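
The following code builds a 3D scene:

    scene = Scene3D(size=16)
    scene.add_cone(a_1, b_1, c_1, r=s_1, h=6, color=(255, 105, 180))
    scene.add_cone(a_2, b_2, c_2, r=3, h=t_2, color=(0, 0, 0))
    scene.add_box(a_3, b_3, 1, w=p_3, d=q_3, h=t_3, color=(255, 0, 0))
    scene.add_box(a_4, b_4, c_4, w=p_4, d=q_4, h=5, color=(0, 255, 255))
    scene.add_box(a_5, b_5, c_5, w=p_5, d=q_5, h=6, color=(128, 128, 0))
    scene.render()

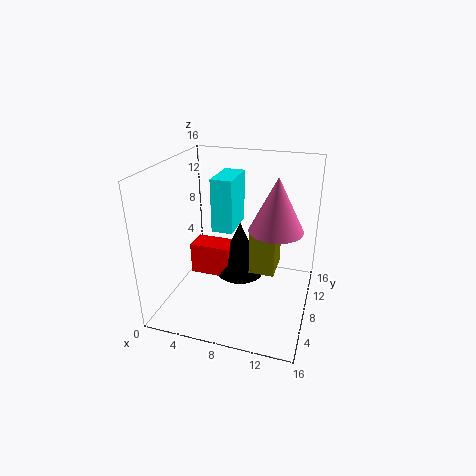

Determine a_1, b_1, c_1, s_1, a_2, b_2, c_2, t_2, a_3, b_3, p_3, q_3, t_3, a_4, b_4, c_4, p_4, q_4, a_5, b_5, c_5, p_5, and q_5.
a_1 = 12; b_1 = 9; c_1 = 9; s_1 = 3; a_2 = 7; b_2 = 12; c_2 = 1; t_2 = 7; a_3 = 1; b_3 = 10; p_3 = 5; q_3 = 3; t_3 = 4; a_4 = 7; b_4 = 3; c_4 = 11; p_4 = 2; q_4 = 4; a_5 = 9; b_5 = 9; c_5 = 3; p_5 = 3; q_5 = 4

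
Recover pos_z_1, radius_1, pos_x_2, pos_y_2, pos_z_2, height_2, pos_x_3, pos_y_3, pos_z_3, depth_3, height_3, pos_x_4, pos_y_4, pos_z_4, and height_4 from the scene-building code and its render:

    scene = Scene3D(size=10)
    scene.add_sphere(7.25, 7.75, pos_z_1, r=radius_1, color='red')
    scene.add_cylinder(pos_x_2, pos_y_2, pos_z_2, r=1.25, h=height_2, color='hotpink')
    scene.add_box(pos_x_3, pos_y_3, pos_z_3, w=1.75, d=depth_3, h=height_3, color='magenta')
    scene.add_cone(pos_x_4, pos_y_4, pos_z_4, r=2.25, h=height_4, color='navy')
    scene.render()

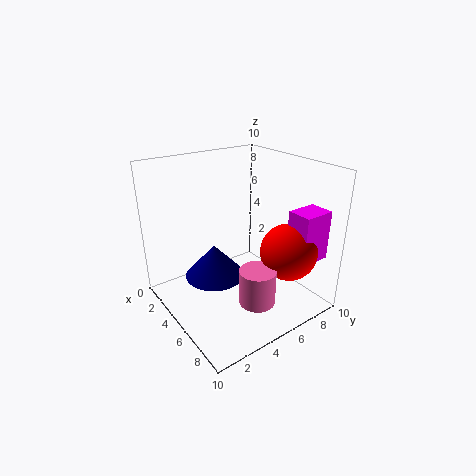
pos_z_1 = 4
radius_1 = 2
pos_x_2 = 7.25
pos_y_2 = 5
pos_z_2 = 1
height_2 = 2.5
pos_x_3 = 7
pos_y_3 = 7.75
pos_z_3 = 3.5
depth_3 = 2.25
height_3 = 3.5
pos_x_4 = 3
pos_y_4 = 4.25
pos_z_4 = 1.25
height_4 = 2.5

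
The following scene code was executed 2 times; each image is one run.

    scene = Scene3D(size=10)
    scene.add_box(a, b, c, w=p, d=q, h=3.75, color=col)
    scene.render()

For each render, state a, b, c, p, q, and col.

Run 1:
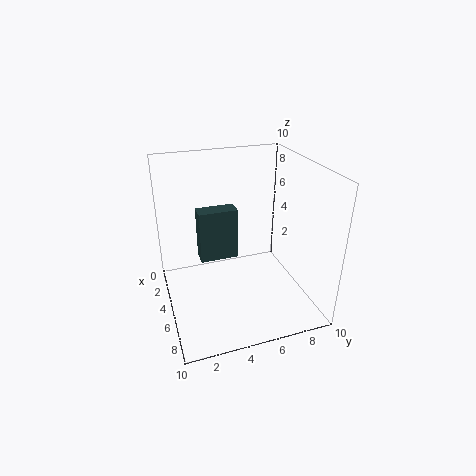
a = 3; b = 2.5; c = 3; p = 1.25; q = 2.75; col = 'darkslategray'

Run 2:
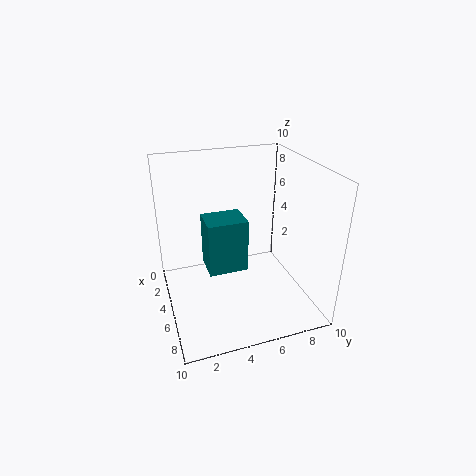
a = 3.5; b = 2.75; c = 2.75; p = 2.25; q = 2.75; col = 'teal'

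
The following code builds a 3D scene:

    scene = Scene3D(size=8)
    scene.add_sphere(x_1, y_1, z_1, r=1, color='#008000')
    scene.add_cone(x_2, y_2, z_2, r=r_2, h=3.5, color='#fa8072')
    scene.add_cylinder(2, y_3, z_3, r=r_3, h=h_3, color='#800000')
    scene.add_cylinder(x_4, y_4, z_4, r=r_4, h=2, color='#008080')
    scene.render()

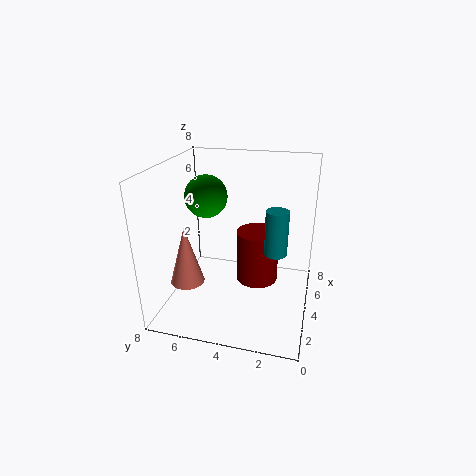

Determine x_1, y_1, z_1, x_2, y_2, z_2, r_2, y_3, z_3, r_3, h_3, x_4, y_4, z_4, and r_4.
x_1 = 2
y_1 = 5
z_1 = 7
x_2 = 3.5
y_2 = 7
z_2 = 1
r_2 = 1
y_3 = 2.5
z_3 = 3
r_3 = 1
h_3 = 2.5
x_4 = 1
y_4 = 1.5
z_4 = 5
r_4 = 0.5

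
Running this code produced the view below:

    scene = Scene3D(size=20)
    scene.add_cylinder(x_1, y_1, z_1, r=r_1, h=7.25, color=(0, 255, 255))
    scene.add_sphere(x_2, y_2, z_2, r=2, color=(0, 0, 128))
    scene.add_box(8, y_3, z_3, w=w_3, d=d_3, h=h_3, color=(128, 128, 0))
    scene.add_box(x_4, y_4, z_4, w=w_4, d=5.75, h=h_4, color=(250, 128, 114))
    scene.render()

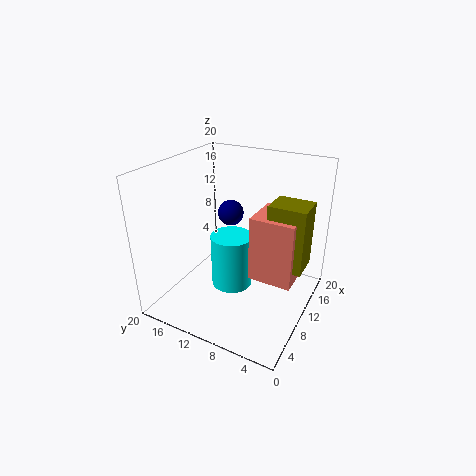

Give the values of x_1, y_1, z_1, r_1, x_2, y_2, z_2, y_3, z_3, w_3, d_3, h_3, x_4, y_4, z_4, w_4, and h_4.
x_1 = 7.75; y_1 = 9.75; z_1 = 4.25; r_1 = 2.75; x_2 = 15.5; y_2 = 14.25; z_2 = 10.75; y_3 = 0.25; z_3 = 8; w_3 = 4; d_3 = 4.75; h_3 = 8.5; x_4 = 7.25; y_4 = 1.25; z_4 = 6; w_4 = 5.75; h_4 = 8.75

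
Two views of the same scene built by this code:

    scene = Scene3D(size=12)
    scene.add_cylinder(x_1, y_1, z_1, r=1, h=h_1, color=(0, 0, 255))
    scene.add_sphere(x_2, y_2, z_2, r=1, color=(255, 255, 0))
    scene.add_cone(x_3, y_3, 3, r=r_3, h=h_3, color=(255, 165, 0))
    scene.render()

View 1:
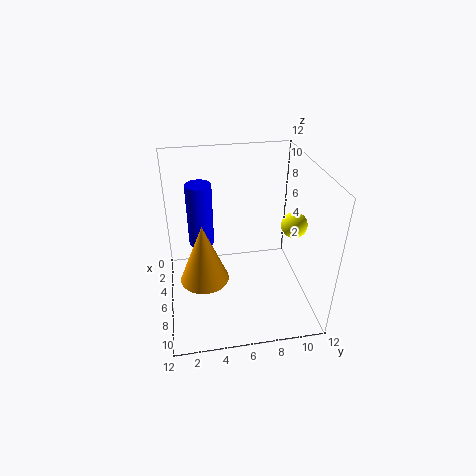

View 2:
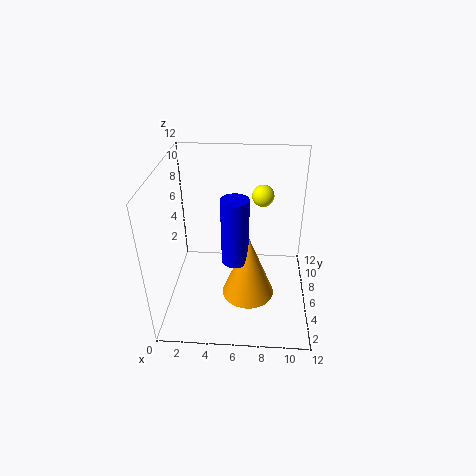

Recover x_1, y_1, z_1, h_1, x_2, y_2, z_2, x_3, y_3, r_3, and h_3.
x_1 = 6; y_1 = 3; z_1 = 6; h_1 = 5; x_2 = 8; y_2 = 10; z_2 = 8; x_3 = 7; y_3 = 3; r_3 = 2; h_3 = 5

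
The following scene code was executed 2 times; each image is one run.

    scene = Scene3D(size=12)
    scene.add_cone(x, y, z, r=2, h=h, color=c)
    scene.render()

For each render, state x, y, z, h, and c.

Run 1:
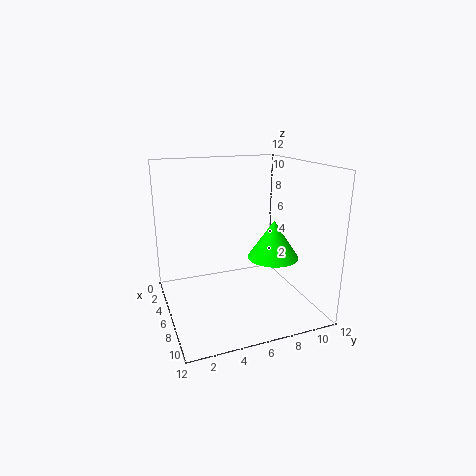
x = 8.5
y = 8
z = 5
h = 3
c = 'lime'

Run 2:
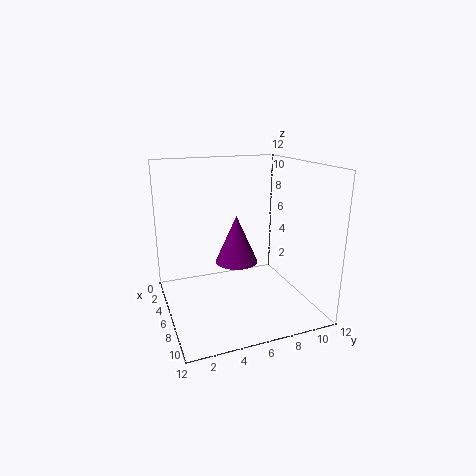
x = 3
y = 7
z = 2.5
h = 4.5
c = 'purple'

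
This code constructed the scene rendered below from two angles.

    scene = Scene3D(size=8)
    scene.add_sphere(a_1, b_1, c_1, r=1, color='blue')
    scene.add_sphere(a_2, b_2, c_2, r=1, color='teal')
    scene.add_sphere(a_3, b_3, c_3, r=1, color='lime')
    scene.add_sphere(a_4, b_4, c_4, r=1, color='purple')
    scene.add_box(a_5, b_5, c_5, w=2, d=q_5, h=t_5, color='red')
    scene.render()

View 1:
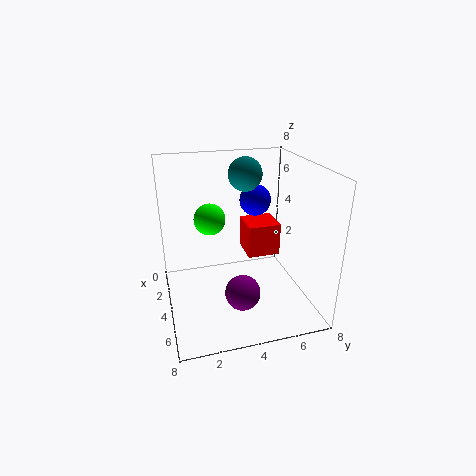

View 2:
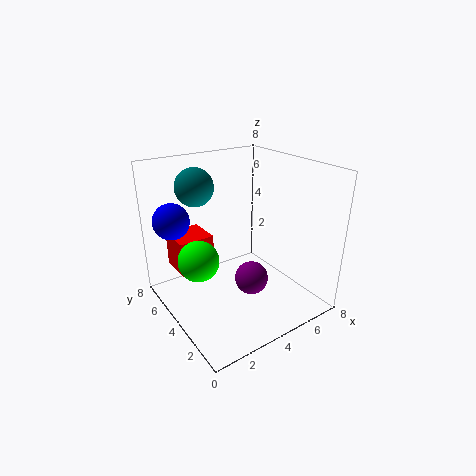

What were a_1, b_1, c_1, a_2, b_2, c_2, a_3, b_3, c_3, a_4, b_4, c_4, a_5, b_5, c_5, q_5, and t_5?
a_1 = 1; b_1 = 6; c_1 = 5; a_2 = 2; b_2 = 5; c_2 = 7; a_3 = 1; b_3 = 3; c_3 = 4; a_4 = 5; b_4 = 4; c_4 = 1; a_5 = 1; b_5 = 5; c_5 = 2; q_5 = 2; t_5 = 2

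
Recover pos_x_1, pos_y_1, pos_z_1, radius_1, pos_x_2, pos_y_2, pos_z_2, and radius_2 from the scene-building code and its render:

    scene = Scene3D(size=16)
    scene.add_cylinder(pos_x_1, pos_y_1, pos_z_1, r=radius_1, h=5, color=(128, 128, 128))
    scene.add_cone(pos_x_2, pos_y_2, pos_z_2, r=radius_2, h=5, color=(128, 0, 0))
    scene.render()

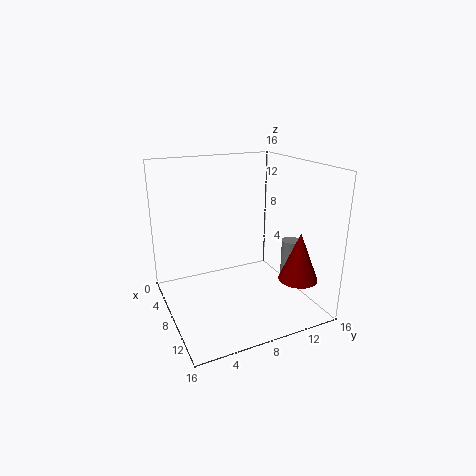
pos_x_1 = 11, pos_y_1 = 13, pos_z_1 = 3, radius_1 = 1, pos_x_2 = 14, pos_y_2 = 12, pos_z_2 = 5, radius_2 = 2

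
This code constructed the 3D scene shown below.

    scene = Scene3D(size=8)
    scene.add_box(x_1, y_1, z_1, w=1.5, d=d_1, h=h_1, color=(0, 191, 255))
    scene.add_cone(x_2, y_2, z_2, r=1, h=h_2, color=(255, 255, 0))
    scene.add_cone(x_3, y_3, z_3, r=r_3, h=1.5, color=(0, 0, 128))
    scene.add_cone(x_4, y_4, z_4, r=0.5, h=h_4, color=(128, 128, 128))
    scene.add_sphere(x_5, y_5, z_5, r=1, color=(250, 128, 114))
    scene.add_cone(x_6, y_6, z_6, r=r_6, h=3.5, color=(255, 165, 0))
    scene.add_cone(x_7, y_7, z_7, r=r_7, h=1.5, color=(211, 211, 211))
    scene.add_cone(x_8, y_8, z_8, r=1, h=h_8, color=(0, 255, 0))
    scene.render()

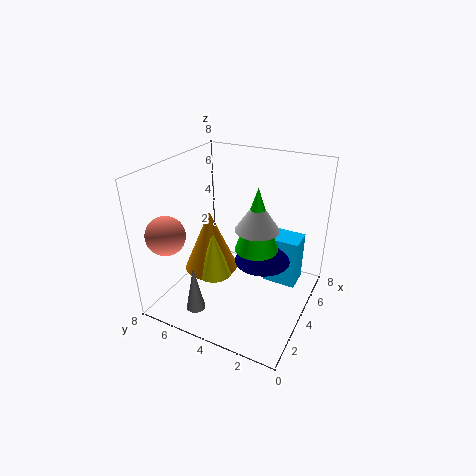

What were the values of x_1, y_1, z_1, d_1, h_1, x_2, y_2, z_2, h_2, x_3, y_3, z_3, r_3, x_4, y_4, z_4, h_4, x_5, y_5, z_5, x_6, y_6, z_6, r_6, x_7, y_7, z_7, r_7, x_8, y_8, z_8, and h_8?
x_1 = 5.5; y_1 = 1; z_1 = 0.5; d_1 = 2; h_1 = 3; x_2 = 3; y_2 = 5; z_2 = 2; h_2 = 2.5; x_3 = 4; y_3 = 2.5; z_3 = 3; r_3 = 1.5; x_4 = 1; y_4 = 5; z_4 = 1; h_4 = 2.5; x_5 = 1; y_5 = 6.5; z_5 = 5; x_6 = 3.5; y_6 = 5.5; z_6 = 2; r_6 = 1.5; x_7 = 2; y_7 = 2; z_7 = 6; r_7 = 1; x_8 = 2; y_8 = 2; z_8 = 5; h_8 = 3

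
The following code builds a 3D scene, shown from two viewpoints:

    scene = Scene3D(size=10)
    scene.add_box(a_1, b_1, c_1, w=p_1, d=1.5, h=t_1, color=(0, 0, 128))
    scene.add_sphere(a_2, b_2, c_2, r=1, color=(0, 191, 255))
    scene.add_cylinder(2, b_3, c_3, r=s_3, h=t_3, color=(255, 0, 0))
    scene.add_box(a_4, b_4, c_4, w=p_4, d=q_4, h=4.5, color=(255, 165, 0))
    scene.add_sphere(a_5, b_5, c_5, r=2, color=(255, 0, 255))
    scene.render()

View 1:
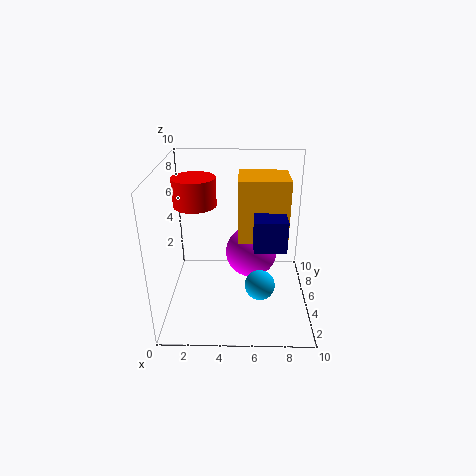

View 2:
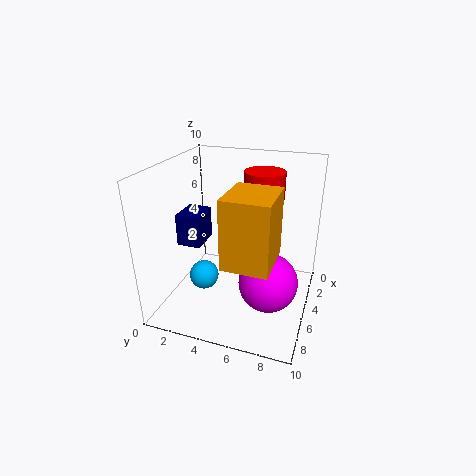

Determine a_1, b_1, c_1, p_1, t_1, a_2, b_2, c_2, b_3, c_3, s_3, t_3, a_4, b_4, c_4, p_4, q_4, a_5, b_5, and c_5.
a_1 = 6, b_1 = 2, c_1 = 5.5, p_1 = 2, t_1 = 2, a_2 = 6.5, b_2 = 3, c_2 = 2.5, b_3 = 6, c_3 = 7, s_3 = 1.5, t_3 = 2, a_4 = 5, b_4 = 5, c_4 = 4.5, p_4 = 3.5, q_4 = 3, a_5 = 6, b_5 = 7.5, c_5 = 2.5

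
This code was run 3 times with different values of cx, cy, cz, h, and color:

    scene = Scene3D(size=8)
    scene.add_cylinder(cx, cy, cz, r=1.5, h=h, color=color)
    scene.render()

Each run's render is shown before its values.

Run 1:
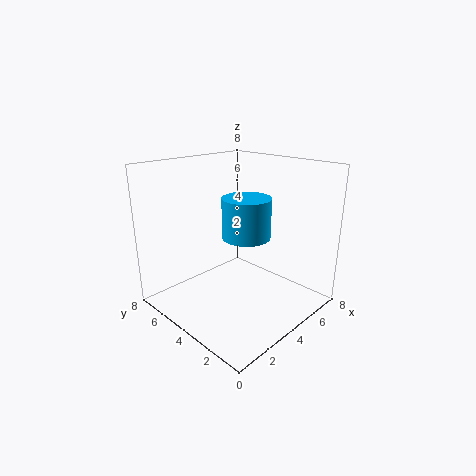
cx = 5.75
cy = 5
cz = 3.25
h = 2.5
color = 'deepskyblue'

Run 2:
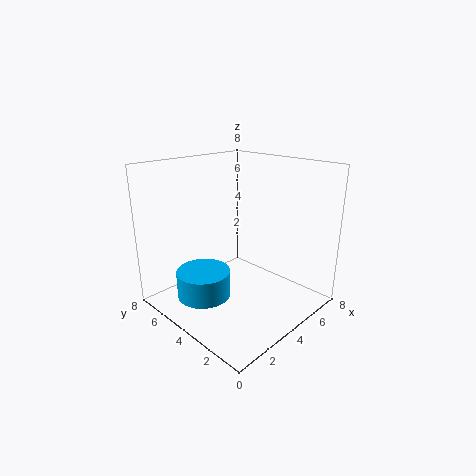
cx = 2.25
cy = 5
cz = 0.75
h = 1.5
color = 'deepskyblue'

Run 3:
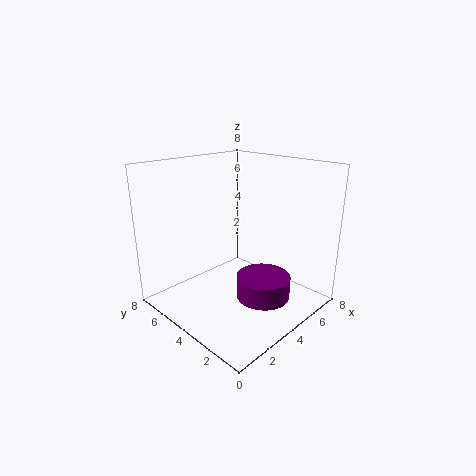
cx = 4.5
cy = 2.5
cz = 0.75
h = 1.25
color = 'purple'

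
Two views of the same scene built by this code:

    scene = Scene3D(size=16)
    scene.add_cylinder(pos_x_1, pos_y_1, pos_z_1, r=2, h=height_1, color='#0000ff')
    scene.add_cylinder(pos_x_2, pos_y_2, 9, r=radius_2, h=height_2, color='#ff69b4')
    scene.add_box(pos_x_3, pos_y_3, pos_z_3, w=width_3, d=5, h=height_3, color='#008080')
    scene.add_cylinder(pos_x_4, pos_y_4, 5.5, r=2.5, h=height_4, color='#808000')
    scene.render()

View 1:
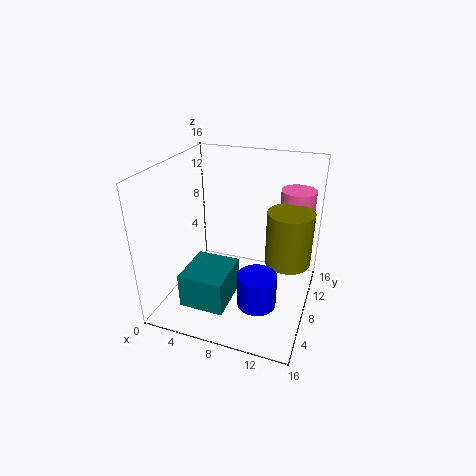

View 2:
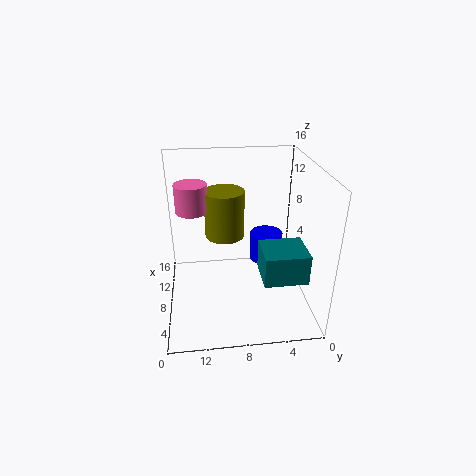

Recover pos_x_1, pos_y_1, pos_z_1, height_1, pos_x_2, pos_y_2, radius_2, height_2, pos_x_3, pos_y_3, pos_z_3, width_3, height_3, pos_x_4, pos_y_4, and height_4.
pos_x_1 = 11.5
pos_y_1 = 4
pos_z_1 = 3
height_1 = 3.5
pos_x_2 = 13.5
pos_y_2 = 13
radius_2 = 2
height_2 = 3.5
pos_x_3 = 4.5
pos_y_3 = 0.5
pos_z_3 = 3.5
width_3 = 4.5
height_3 = 3.5
pos_x_4 = 13.5
pos_y_4 = 9
height_4 = 6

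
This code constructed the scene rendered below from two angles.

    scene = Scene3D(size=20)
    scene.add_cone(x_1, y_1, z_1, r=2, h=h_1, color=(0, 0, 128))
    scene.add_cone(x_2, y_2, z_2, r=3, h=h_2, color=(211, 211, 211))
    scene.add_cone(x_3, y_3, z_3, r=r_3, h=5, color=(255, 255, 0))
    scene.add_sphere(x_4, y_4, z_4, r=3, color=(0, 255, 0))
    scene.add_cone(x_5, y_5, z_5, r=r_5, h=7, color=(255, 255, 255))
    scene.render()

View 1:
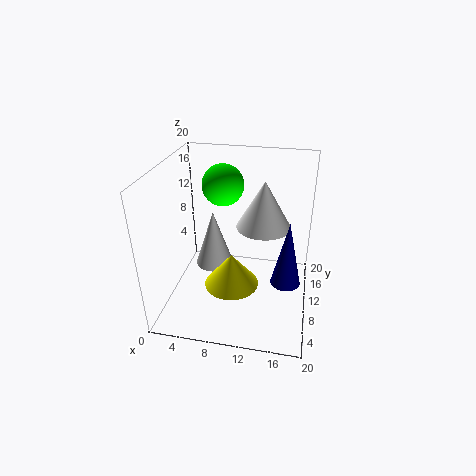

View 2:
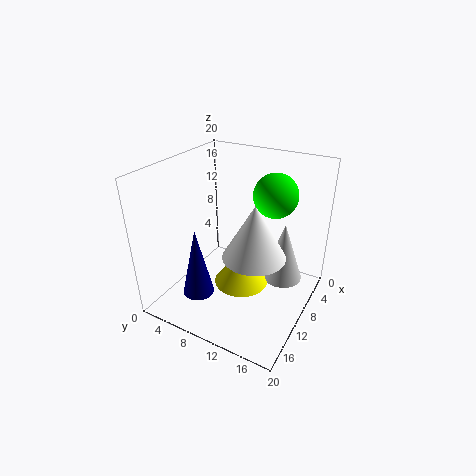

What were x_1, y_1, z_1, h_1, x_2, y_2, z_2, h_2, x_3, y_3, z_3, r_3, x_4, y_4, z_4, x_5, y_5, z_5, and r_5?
x_1 = 17
y_1 = 8
z_1 = 5
h_1 = 9
x_2 = 5
y_2 = 15
z_2 = 2
h_2 = 9
x_3 = 9
y_3 = 10
z_3 = 2
r_3 = 4
x_4 = 7
y_4 = 14
z_4 = 16
x_5 = 13
y_5 = 14
z_5 = 10
r_5 = 4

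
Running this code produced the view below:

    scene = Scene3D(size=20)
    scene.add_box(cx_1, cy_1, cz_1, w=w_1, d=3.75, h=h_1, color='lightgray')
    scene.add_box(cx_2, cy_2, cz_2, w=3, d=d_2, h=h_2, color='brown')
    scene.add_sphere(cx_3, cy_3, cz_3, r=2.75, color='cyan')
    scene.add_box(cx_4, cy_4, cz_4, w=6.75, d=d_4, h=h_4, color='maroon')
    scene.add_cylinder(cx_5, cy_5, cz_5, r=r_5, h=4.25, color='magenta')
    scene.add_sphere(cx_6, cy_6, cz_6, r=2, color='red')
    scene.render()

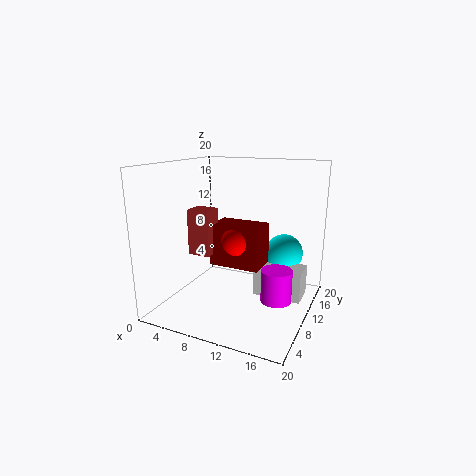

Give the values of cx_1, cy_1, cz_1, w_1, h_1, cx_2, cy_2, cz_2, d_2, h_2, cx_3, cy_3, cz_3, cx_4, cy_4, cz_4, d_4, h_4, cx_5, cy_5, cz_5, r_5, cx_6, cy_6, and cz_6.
cx_1 = 12.25; cy_1 = 10.25; cz_1 = 1.75; w_1 = 6.75; h_1 = 4.25; cx_2 = 5; cy_2 = 5.25; cz_2 = 8.5; d_2 = 2.75; h_2 = 6; cx_3 = 15.25; cy_3 = 14.75; cz_3 = 7; cx_4 = 7.5; cy_4 = 6.5; cz_4 = 7; d_4 = 4.25; h_4 = 5.5; cx_5 = 16.5; cy_5 = 7.75; cz_5 = 3; r_5 = 2; cx_6 = 11; cy_6 = 7.5; cz_6 = 10.5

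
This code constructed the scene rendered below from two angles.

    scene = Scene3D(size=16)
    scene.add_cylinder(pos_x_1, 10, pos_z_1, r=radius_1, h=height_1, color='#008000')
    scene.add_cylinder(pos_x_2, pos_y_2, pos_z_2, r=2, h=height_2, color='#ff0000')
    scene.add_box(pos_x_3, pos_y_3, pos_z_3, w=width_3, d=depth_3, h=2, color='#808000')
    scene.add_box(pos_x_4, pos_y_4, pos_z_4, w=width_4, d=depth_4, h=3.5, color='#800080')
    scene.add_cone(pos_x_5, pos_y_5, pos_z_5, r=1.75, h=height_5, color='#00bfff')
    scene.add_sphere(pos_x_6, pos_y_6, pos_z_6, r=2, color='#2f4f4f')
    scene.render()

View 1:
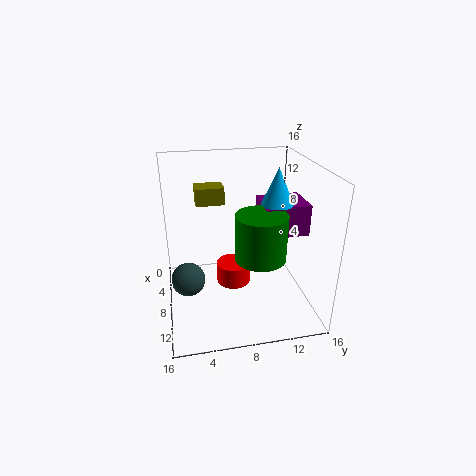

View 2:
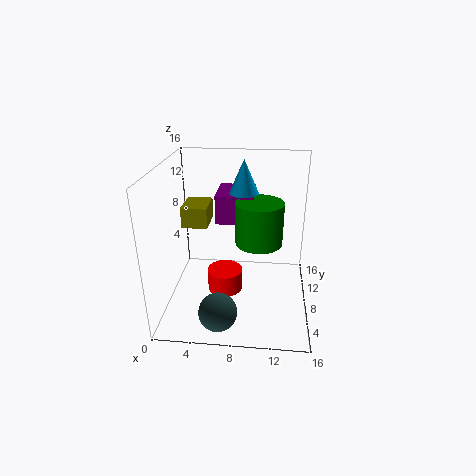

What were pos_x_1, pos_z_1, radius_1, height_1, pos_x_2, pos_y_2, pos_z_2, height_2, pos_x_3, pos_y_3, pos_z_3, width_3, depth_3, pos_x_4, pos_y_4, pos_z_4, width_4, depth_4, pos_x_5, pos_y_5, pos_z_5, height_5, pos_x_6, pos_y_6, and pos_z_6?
pos_x_1 = 10.25
pos_z_1 = 6.5
radius_1 = 2.75
height_1 = 5
pos_x_2 = 6.5
pos_y_2 = 7.75
pos_z_2 = 1.5
height_2 = 2.5
pos_x_3 = 3
pos_y_3 = 3.75
pos_z_3 = 11
width_3 = 2.5
depth_3 = 3.25
pos_x_4 = 5
pos_y_4 = 10.75
pos_z_4 = 8.25
width_4 = 4.5
depth_4 = 5
pos_x_5 = 8.25
pos_y_5 = 12.25
pos_z_5 = 11.75
height_5 = 4
pos_x_6 = 6.5
pos_y_6 = 2.25
pos_z_6 = 2.25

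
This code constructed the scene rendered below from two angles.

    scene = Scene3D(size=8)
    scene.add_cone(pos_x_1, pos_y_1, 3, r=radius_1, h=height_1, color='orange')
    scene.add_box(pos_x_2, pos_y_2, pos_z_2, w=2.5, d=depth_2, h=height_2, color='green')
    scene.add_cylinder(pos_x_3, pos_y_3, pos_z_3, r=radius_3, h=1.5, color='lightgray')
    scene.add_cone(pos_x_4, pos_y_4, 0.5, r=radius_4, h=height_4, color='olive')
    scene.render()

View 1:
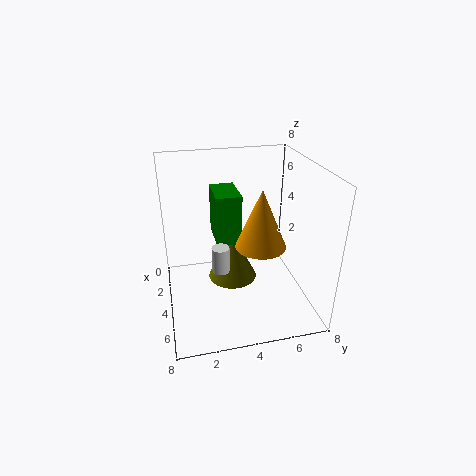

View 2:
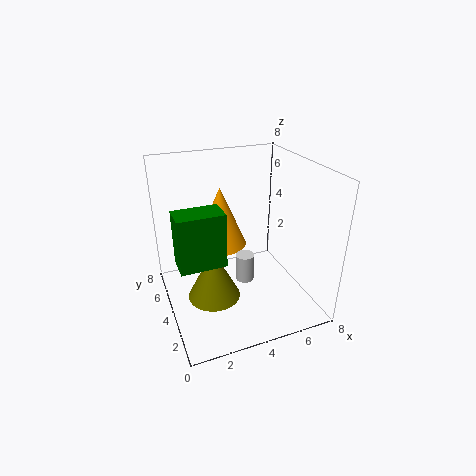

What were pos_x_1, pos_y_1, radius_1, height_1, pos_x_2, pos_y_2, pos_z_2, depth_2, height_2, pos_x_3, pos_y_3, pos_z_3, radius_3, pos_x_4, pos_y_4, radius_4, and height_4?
pos_x_1 = 3.5
pos_y_1 = 5.5
radius_1 = 1.5
height_1 = 3.5
pos_x_2 = 0.5
pos_y_2 = 3
pos_z_2 = 3
depth_2 = 1.5
height_2 = 3
pos_x_3 = 4
pos_y_3 = 3
pos_z_3 = 2
radius_3 = 0.5
pos_x_4 = 2.5
pos_y_4 = 4
radius_4 = 1.5
height_4 = 3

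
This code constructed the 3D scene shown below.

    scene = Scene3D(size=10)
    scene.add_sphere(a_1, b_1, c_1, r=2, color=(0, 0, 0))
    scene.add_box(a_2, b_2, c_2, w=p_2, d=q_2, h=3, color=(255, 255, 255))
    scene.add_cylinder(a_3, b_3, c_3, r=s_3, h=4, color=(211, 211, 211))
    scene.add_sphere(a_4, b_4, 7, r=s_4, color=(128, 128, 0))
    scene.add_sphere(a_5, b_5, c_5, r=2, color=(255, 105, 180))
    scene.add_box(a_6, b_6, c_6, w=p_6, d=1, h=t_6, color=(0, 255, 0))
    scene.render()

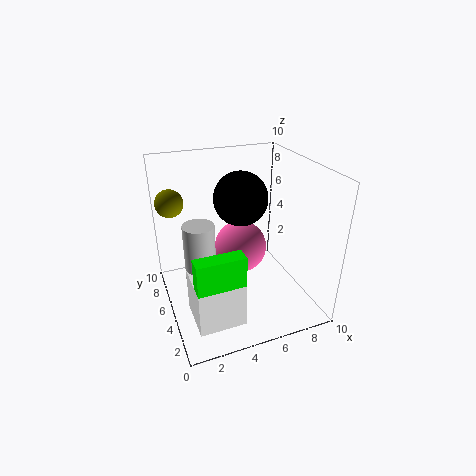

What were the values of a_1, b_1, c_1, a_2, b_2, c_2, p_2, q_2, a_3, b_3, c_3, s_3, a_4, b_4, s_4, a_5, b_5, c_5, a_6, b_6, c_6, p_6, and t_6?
a_1 = 6, b_1 = 7, c_1 = 7, a_2 = 1, b_2 = 1, c_2 = 1, p_2 = 3, q_2 = 3, a_3 = 2, b_3 = 4, c_3 = 3, s_3 = 1, a_4 = 1, b_4 = 8, s_4 = 1, a_5 = 6, b_5 = 7, c_5 = 3, a_6 = 1, b_6 = 1, c_6 = 2, p_6 = 3, t_6 = 4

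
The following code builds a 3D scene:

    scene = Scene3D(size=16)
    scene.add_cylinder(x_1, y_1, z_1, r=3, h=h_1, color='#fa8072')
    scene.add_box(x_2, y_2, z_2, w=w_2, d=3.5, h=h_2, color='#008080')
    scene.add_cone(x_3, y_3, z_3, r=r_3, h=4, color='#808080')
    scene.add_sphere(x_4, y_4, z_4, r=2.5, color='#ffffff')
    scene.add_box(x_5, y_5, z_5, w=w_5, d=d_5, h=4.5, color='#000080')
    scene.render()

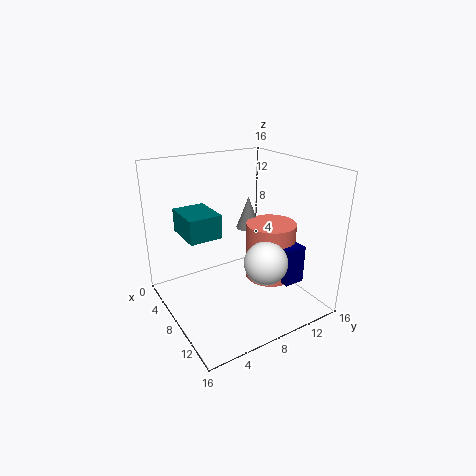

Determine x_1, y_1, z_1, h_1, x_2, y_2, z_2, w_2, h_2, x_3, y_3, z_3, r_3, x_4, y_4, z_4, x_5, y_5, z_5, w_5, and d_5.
x_1 = 7.5; y_1 = 13; z_1 = 1.5; h_1 = 7; x_2 = 4.5; y_2 = 2; z_2 = 9; w_2 = 4.5; h_2 = 2.5; x_3 = 4; y_3 = 12; z_3 = 7; r_3 = 1.5; x_4 = 10; y_4 = 10.5; z_4 = 5; x_5 = 8; y_5 = 12.5; z_5 = 2; w_5 = 3.5; d_5 = 2.5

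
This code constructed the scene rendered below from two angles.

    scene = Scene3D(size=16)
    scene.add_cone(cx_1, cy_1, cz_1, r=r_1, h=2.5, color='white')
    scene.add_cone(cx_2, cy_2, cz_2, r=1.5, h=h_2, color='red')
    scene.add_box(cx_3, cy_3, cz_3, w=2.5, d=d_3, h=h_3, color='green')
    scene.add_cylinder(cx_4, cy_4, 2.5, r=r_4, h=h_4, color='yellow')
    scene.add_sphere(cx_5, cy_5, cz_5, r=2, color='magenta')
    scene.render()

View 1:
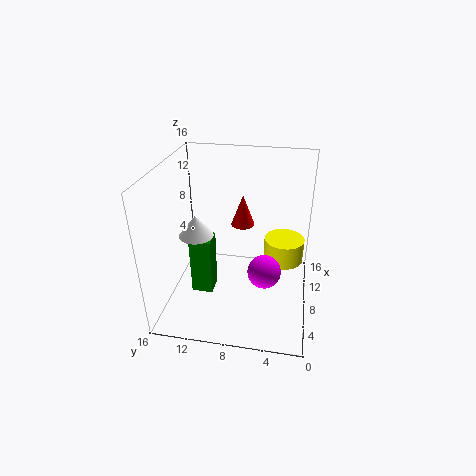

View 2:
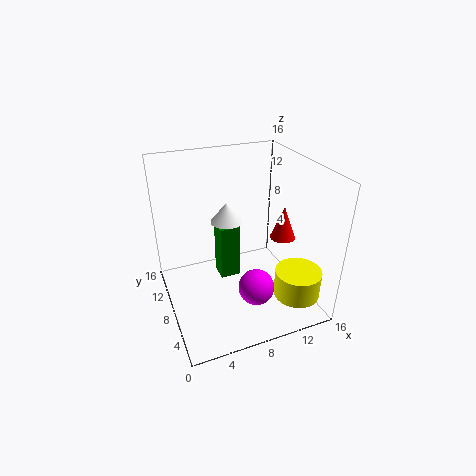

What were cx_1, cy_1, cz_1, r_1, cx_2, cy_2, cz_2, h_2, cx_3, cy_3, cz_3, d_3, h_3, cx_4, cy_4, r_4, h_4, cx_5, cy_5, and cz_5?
cx_1 = 8.5, cy_1 = 13, cz_1 = 7.5, r_1 = 2, cx_2 = 14, cy_2 = 8.5, cz_2 = 6.5, h_2 = 4, cx_3 = 7, cy_3 = 11, cz_3 = 0.5, d_3 = 2.5, h_3 = 7, cx_4 = 13, cy_4 = 3, r_4 = 2.5, h_4 = 3, cx_5 = 9, cy_5 = 5, cz_5 = 3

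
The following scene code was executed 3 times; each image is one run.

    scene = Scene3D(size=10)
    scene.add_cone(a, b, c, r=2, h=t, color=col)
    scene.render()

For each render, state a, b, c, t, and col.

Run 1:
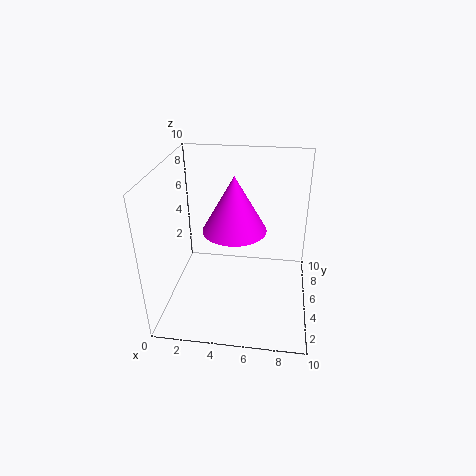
a = 5
b = 3.5
c = 6.5
t = 3.5
col = 'magenta'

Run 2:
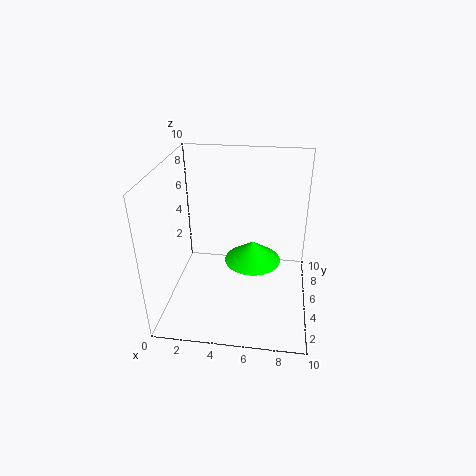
a = 6
b = 5.5
c = 3
t = 1.5
col = 'lime'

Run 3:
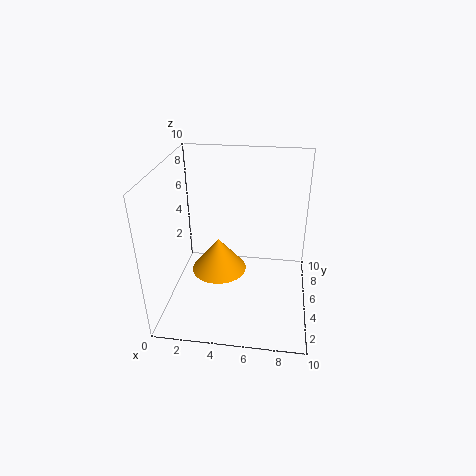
a = 3.5
b = 5.5
c = 2
t = 2.5
col = 'orange'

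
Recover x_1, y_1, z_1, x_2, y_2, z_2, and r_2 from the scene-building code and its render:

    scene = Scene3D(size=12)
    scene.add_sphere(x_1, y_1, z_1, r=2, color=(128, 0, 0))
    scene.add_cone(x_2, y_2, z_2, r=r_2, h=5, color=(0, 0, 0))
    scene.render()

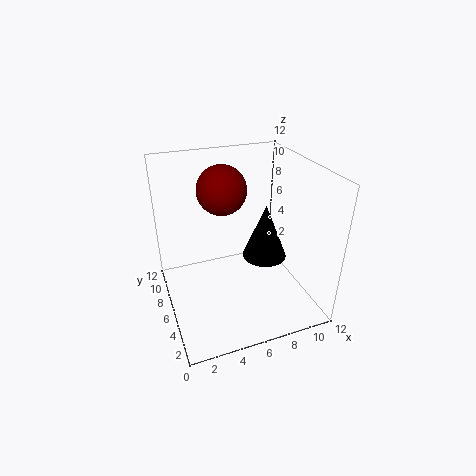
x_1 = 5, y_1 = 7, z_1 = 10, x_2 = 9, y_2 = 7, z_2 = 3, r_2 = 2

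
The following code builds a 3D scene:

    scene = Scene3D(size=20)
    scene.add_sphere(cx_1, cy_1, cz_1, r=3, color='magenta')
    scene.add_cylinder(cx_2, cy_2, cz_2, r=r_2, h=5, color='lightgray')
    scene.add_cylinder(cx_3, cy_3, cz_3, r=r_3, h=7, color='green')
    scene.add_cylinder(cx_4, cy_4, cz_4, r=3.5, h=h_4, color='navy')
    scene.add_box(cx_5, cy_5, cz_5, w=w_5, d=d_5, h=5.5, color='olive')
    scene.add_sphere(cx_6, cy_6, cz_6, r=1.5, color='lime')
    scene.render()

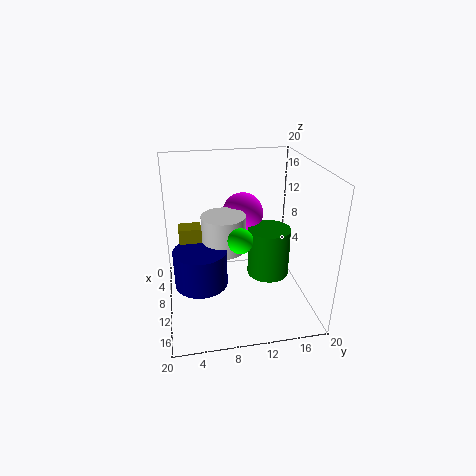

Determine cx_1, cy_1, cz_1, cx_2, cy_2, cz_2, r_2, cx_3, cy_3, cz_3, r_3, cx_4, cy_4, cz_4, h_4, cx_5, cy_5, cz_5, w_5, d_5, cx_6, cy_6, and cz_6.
cx_1 = 6
cy_1 = 11.5
cz_1 = 12
cx_2 = 10
cy_2 = 8
cz_2 = 8.5
r_2 = 3
cx_3 = 10
cy_3 = 14.5
cz_3 = 4
r_3 = 3
cx_4 = 12.5
cy_4 = 4.5
cz_4 = 5
h_4 = 5
cx_5 = 8
cy_5 = 2
cz_5 = 6.5
w_5 = 2.5
d_5 = 3
cx_6 = 16.5
cy_6 = 9
cz_6 = 13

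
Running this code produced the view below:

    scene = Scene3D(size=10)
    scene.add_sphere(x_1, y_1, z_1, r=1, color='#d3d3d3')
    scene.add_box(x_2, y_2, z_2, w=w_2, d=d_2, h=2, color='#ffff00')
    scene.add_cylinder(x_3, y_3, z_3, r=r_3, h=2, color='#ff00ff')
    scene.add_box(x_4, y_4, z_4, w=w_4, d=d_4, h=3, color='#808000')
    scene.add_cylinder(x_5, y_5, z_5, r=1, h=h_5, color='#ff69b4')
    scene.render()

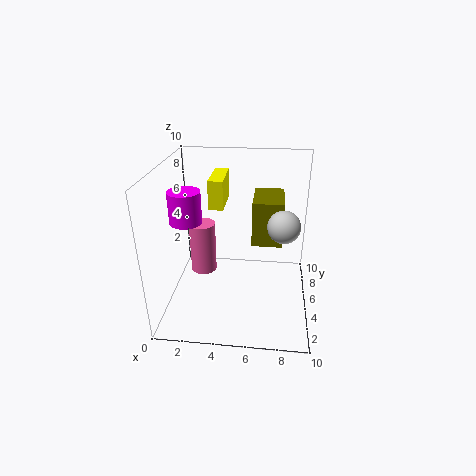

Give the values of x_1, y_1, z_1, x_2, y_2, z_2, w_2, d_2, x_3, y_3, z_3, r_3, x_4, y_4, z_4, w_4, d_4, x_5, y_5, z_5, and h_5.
x_1 = 8; y_1 = 3; z_1 = 7; x_2 = 3; y_2 = 5; z_2 = 7; w_2 = 1; d_2 = 3; x_3 = 2; y_3 = 3; z_3 = 7; r_3 = 1; x_4 = 6; y_4 = 4; z_4 = 5; w_4 = 2; d_4 = 3; x_5 = 2; y_5 = 7; z_5 = 1; h_5 = 4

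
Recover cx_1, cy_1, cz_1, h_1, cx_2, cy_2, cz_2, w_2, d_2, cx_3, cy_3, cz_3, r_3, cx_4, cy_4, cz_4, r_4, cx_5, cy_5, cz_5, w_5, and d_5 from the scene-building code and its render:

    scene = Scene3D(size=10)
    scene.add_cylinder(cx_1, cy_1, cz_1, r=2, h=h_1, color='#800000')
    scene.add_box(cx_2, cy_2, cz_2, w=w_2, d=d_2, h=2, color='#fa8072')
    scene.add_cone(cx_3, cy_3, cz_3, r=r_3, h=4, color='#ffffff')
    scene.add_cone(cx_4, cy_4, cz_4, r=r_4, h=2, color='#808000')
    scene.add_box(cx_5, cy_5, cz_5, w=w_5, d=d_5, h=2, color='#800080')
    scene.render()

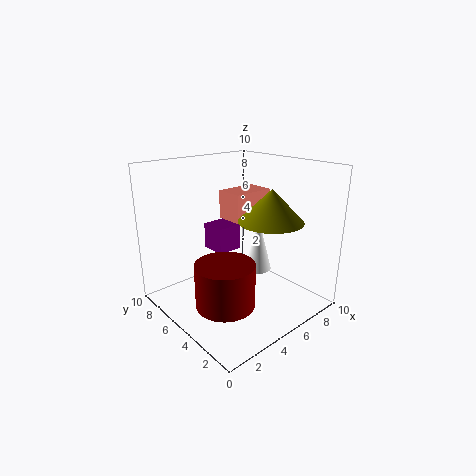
cx_1 = 3; cy_1 = 4; cz_1 = 1; h_1 = 3; cx_2 = 5; cy_2 = 5; cz_2 = 6; w_2 = 3; d_2 = 2; cx_3 = 7; cy_3 = 5; cz_3 = 2; r_3 = 1; cx_4 = 5; cy_4 = 2; cz_4 = 7; r_4 = 2; cx_5 = 5; cy_5 = 7; cz_5 = 3; w_5 = 2; d_5 = 2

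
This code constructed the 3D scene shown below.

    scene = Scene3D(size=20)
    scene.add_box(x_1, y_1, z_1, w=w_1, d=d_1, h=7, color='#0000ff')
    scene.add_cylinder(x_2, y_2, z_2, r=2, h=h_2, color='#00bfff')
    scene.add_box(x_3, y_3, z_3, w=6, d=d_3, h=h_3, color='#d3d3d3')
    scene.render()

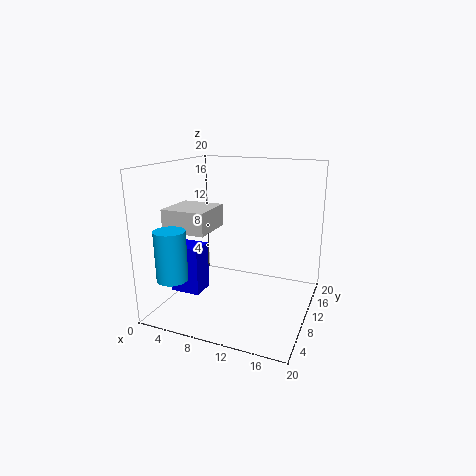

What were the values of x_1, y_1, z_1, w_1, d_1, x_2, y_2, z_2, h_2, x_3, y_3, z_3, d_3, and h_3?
x_1 = 0.5
y_1 = 7
z_1 = 1.5
w_1 = 4.5
d_1 = 3.5
x_2 = 4
y_2 = 2.5
z_2 = 6
h_2 = 6.5
x_3 = 1.5
y_3 = 4.5
z_3 = 11.5
d_3 = 6
h_3 = 3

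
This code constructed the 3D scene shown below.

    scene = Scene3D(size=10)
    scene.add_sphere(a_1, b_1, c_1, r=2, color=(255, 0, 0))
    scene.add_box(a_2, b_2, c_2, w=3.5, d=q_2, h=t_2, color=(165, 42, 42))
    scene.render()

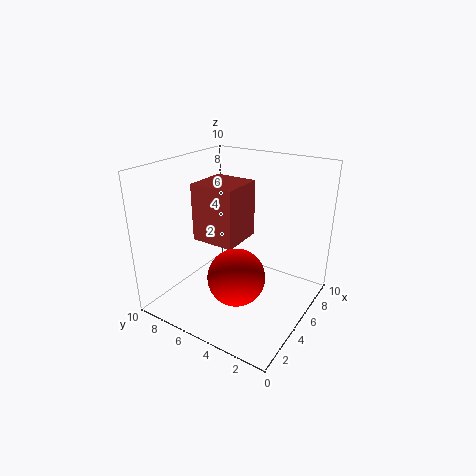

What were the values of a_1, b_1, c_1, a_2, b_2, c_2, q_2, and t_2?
a_1 = 4, b_1 = 4.5, c_1 = 2.5, a_2 = 5.5, b_2 = 6, c_2 = 3.5, q_2 = 3.5, t_2 = 4.5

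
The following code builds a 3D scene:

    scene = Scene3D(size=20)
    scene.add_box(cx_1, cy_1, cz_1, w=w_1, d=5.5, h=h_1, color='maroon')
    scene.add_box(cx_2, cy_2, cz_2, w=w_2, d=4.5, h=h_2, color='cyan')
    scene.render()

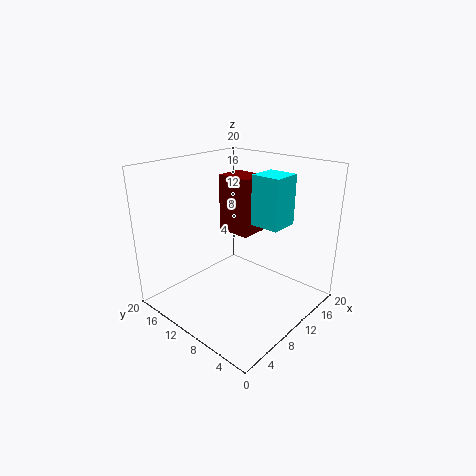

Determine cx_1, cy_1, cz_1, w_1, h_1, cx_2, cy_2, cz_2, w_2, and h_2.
cx_1 = 14
cy_1 = 12
cz_1 = 8
w_1 = 4.5
h_1 = 9
cx_2 = 14
cy_2 = 6.5
cz_2 = 10.5
w_2 = 4.5
h_2 = 7.5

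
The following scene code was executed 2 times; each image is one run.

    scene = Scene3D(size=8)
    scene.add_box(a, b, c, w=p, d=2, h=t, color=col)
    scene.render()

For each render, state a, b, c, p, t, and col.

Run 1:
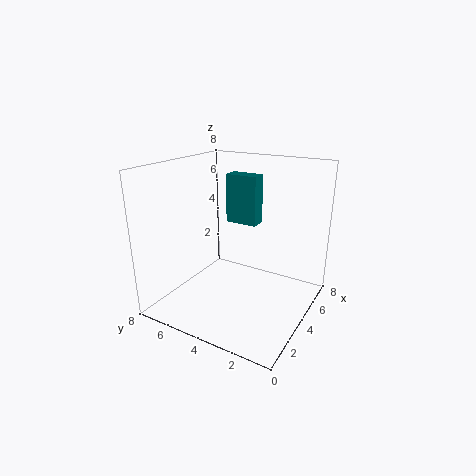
a = 6, b = 4, c = 4, p = 1, t = 3, col = 'teal'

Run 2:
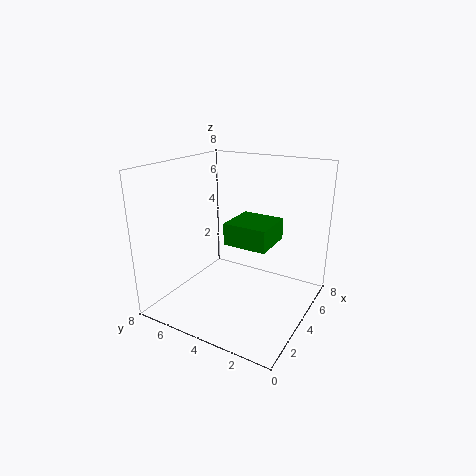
a = 1, b = 1, c = 5, p = 2, t = 1, col = 'green'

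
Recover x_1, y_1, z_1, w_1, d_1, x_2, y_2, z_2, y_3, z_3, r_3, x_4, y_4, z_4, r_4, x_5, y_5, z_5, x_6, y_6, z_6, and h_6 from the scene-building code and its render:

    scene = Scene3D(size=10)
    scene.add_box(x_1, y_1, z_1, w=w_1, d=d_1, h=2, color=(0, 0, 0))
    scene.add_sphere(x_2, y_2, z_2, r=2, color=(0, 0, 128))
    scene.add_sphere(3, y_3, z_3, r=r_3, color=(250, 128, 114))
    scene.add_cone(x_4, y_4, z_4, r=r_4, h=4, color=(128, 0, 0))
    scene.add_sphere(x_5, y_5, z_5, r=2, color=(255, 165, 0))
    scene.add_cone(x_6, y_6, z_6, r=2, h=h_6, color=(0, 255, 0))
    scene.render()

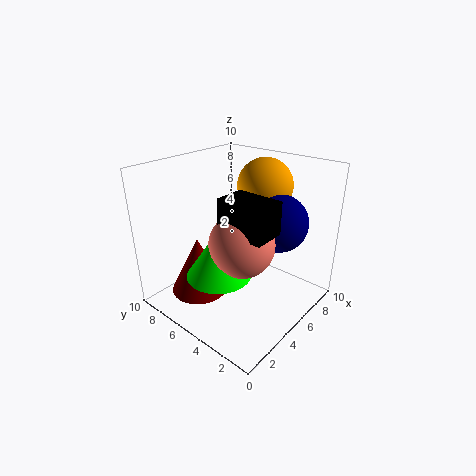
x_1 = 2; y_1 = 1; z_1 = 7; w_1 = 2; d_1 = 3; x_2 = 7; y_2 = 3; z_2 = 6; y_3 = 3; z_3 = 6; r_3 = 2; x_4 = 3; y_4 = 7; z_4 = 1; r_4 = 2; x_5 = 8; y_5 = 5; z_5 = 8; x_6 = 2; y_6 = 4; z_6 = 4; h_6 = 3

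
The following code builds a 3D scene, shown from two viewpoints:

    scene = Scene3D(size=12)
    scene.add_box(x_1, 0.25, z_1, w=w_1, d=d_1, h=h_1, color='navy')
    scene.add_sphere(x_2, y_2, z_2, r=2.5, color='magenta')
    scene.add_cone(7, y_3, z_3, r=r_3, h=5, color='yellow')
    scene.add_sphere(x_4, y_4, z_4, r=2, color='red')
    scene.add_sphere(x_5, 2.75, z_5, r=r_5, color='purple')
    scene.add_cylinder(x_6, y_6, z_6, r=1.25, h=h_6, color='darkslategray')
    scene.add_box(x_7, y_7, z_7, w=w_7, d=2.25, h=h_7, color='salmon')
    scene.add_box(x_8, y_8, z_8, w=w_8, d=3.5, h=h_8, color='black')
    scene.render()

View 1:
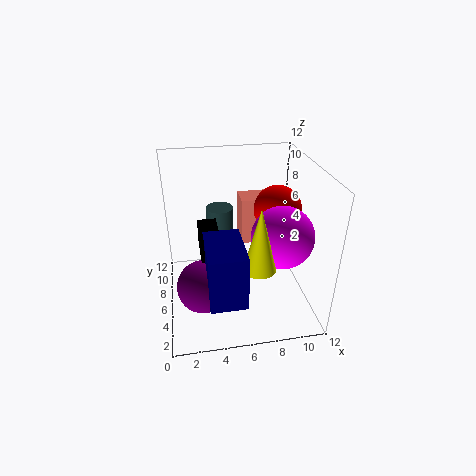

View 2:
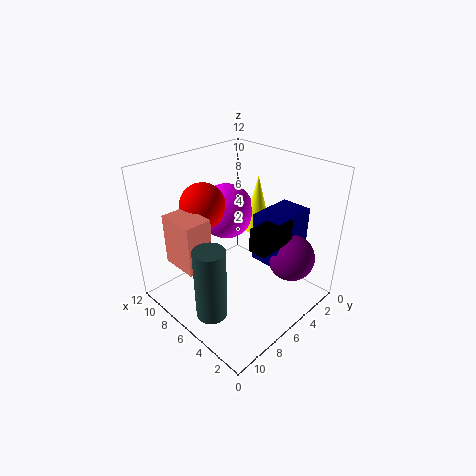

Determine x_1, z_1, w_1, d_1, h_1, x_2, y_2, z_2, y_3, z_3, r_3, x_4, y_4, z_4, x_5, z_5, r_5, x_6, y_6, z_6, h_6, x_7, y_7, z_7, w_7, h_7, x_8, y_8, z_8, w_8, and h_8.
x_1 = 3; z_1 = 3.5; w_1 = 2.75; d_1 = 4.25; h_1 = 4.25; x_2 = 9.25; y_2 = 4.25; z_2 = 6.75; y_3 = 2.5; z_3 = 5.25; r_3 = 1.25; x_4 = 9.5; y_4 = 6.75; z_4 = 8; x_5 = 2.75; z_5 = 4; r_5 = 2; x_6 = 5; y_6 = 10; z_6 = 1; h_6 = 6; x_7 = 6.75; y_7 = 8.25; z_7 = 4; w_7 = 3.25; h_7 = 4.25; x_8 = 2.75; y_8 = 3; z_8 = 5.75; w_8 = 1.5; h_8 = 2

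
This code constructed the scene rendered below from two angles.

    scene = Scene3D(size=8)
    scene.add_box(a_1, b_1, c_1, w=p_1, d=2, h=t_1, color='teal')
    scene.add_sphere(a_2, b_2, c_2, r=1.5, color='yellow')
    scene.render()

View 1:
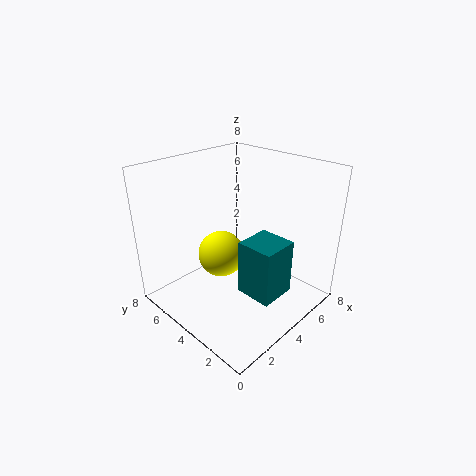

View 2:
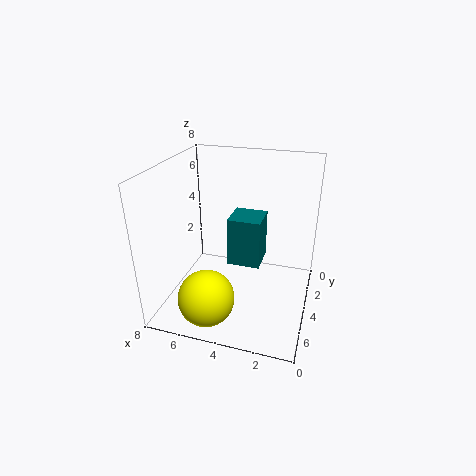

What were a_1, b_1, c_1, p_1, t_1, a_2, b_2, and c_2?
a_1 = 3; b_1 = 1; c_1 = 1.5; p_1 = 2; t_1 = 3; a_2 = 5; b_2 = 6.5; c_2 = 1.5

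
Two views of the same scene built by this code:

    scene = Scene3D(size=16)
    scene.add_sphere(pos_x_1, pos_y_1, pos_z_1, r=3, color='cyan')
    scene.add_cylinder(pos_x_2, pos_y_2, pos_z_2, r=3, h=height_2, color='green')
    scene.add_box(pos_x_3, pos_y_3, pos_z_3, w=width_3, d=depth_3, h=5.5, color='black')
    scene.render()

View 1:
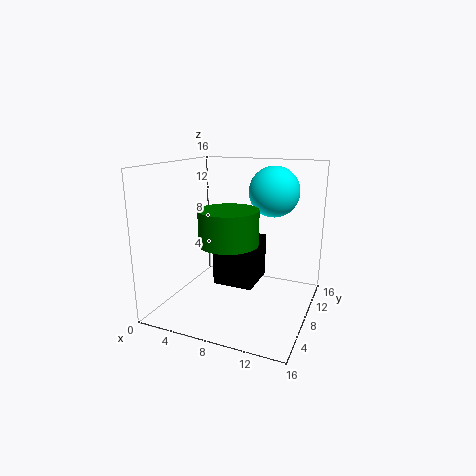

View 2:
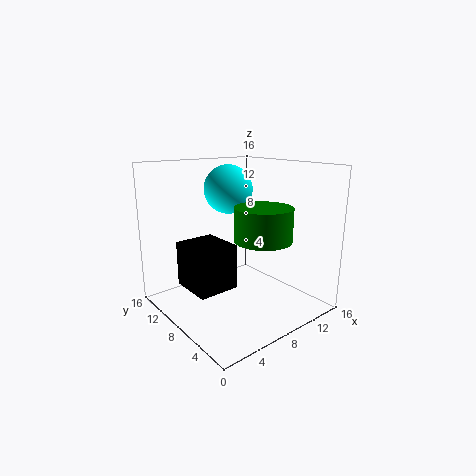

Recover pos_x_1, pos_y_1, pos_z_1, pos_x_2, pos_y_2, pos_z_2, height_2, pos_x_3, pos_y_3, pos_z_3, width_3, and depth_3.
pos_x_1 = 10.5
pos_y_1 = 13
pos_z_1 = 12.5
pos_x_2 = 8.5
pos_y_2 = 4.5
pos_z_2 = 8.5
height_2 = 3.5
pos_x_3 = 4
pos_y_3 = 9.5
pos_z_3 = 1
width_3 = 5
depth_3 = 5.5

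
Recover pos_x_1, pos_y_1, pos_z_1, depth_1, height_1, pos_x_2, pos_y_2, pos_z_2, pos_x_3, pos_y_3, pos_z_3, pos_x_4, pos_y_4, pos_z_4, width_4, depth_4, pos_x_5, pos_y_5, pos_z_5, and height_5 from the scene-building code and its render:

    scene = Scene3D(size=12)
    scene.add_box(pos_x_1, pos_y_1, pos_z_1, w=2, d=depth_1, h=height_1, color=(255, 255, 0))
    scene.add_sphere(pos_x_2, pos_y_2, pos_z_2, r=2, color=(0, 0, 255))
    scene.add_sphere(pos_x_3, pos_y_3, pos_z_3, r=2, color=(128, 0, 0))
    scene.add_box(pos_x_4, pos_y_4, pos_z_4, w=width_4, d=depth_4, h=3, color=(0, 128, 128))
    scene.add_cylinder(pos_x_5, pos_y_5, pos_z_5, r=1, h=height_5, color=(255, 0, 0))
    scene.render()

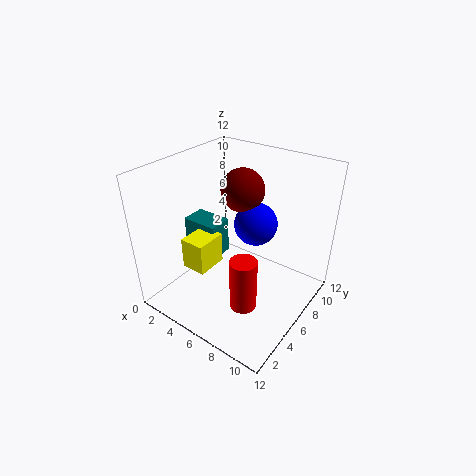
pos_x_1 = 3.5, pos_y_1 = 2, pos_z_1 = 4.5, depth_1 = 2.5, height_1 = 2.5, pos_x_2 = 5.5, pos_y_2 = 9.5, pos_z_2 = 5.5, pos_x_3 = 4, pos_y_3 = 9.5, pos_z_3 = 8.5, pos_x_4 = 2, pos_y_4 = 4, pos_z_4 = 4.5, width_4 = 3, depth_4 = 2, pos_x_5 = 9, pos_y_5 = 2.5, pos_z_5 = 3, height_5 = 4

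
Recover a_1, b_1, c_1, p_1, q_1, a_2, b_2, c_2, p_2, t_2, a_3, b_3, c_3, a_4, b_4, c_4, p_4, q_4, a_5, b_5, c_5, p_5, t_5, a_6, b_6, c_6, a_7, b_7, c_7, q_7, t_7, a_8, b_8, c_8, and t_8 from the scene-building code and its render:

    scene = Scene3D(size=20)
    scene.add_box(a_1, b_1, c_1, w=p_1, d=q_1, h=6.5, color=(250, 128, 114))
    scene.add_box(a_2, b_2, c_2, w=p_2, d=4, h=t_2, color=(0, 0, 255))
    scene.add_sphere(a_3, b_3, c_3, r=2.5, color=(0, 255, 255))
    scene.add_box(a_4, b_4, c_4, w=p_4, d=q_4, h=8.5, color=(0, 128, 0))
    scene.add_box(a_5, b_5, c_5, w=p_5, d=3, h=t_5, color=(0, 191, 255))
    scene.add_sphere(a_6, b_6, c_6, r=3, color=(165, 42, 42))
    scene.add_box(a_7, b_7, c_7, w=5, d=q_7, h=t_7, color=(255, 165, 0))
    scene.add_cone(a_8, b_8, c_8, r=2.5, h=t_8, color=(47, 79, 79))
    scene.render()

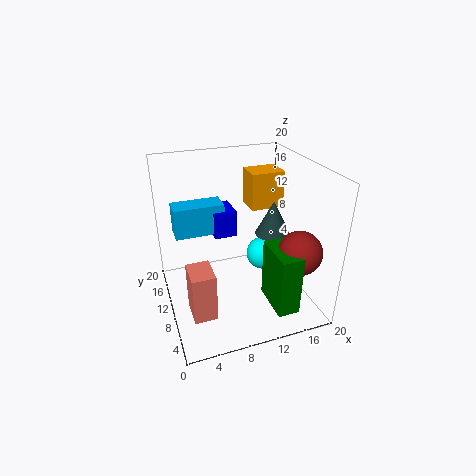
a_1 = 2, b_1 = 3.5, c_1 = 2.5, p_1 = 3, q_1 = 4, a_2 = 6.5, b_2 = 9, c_2 = 11, p_2 = 3, t_2 = 3.5, a_3 = 15, b_3 = 12.5, c_3 = 5, a_4 = 13, b_4 = 2, c_4 = 1.5, p_4 = 3, q_4 = 6, a_5 = 1.5, b_5 = 9.5, c_5 = 11.5, p_5 = 6.5, t_5 = 4, a_6 = 17, b_6 = 5, c_6 = 9, a_7 = 13.5, b_7 = 13.5, c_7 = 12, q_7 = 4, t_7 = 5.5, a_8 = 15.5, b_8 = 10.5, c_8 = 9.5, t_8 = 5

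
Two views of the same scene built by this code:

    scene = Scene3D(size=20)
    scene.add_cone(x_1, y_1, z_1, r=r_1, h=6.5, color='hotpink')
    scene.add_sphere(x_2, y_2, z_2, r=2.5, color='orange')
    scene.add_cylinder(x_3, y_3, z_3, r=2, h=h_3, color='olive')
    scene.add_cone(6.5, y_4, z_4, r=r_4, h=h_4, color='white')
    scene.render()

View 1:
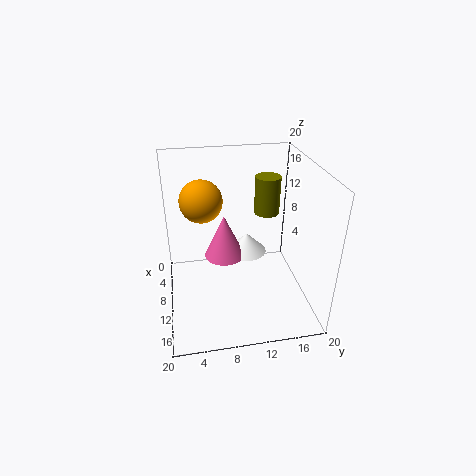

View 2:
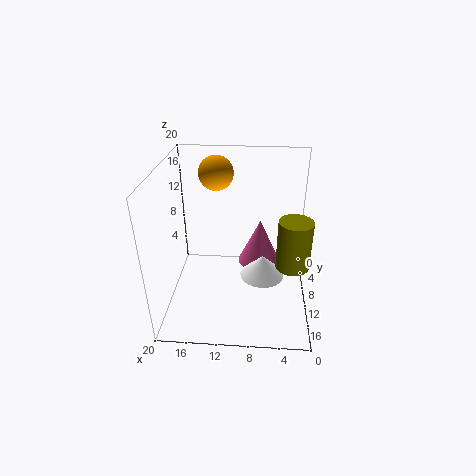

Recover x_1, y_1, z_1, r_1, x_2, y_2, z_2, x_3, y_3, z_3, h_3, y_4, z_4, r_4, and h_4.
x_1 = 7; y_1 = 8.5; z_1 = 5.5; r_1 = 3; x_2 = 13.5; y_2 = 5; z_2 = 17.5; x_3 = 3; y_3 = 16; z_3 = 10; h_3 = 6; y_4 = 12; z_4 = 5.5; r_4 = 3; h_4 = 3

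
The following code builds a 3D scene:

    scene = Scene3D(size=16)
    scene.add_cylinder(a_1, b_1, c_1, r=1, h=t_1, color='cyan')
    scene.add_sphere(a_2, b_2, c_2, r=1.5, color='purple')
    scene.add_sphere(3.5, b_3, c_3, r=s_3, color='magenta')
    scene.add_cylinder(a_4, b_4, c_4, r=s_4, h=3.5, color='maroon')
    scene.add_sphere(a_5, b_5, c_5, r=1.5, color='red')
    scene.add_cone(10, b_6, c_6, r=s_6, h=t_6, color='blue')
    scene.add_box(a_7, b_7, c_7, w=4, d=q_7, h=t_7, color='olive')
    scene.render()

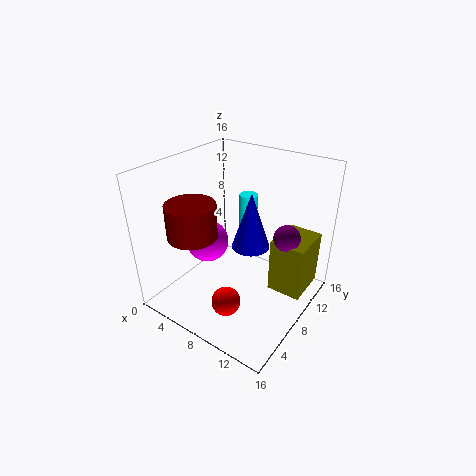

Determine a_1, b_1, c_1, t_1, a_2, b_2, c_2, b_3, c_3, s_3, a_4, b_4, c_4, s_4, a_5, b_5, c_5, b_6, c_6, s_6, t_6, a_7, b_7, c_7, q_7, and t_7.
a_1 = 8; b_1 = 10; c_1 = 7.5; t_1 = 5; a_2 = 12.5; b_2 = 11; c_2 = 8; b_3 = 8; c_3 = 6; s_3 = 2.5; a_4 = 6; b_4 = 3; c_4 = 10; s_4 = 2.5; a_5 = 10; b_5 = 3; c_5 = 3.5; b_6 = 7.5; c_6 = 8; s_6 = 2; t_6 = 6; a_7 = 11; b_7 = 10; c_7 = 1; q_7 = 5; t_7 = 6.5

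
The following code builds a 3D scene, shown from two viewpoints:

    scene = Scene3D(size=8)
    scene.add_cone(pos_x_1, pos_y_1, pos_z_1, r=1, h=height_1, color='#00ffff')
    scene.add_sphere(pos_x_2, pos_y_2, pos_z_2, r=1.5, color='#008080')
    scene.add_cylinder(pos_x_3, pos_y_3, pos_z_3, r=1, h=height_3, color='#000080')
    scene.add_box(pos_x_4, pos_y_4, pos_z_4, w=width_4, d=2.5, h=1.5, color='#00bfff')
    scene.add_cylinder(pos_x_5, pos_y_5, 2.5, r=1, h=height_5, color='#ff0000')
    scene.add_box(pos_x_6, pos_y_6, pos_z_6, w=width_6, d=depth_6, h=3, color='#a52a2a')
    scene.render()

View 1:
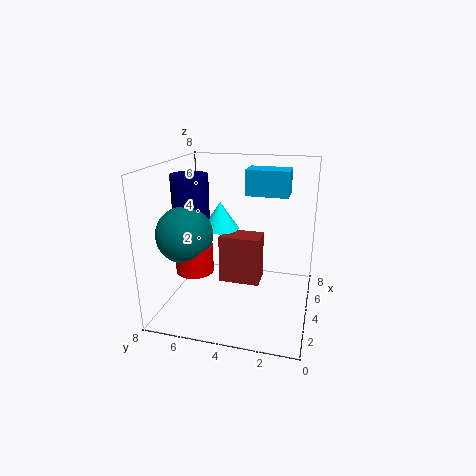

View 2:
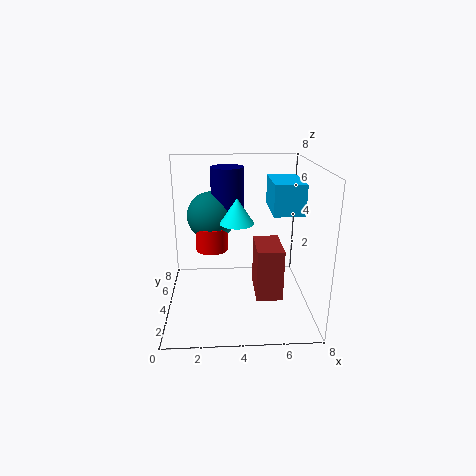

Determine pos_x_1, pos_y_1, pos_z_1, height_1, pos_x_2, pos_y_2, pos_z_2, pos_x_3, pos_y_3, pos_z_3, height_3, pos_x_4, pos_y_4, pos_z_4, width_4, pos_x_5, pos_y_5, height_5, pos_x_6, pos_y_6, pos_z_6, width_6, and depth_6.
pos_x_1 = 4, pos_y_1 = 5, pos_z_1 = 4.5, height_1 = 1.5, pos_x_2 = 2.5, pos_y_2 = 6.5, pos_z_2 = 4.5, pos_x_3 = 3.5, pos_y_3 = 6.5, pos_z_3 = 4, height_3 = 3.5, pos_x_4 = 5.5, pos_y_4 = 1.5, pos_z_4 = 6, width_4 = 1.5, pos_x_5 = 2.5, pos_y_5 = 6, height_5 = 1.5, pos_x_6 = 5, pos_y_6 = 3, pos_z_6 = 0.5, width_6 = 1.5, depth_6 = 2.5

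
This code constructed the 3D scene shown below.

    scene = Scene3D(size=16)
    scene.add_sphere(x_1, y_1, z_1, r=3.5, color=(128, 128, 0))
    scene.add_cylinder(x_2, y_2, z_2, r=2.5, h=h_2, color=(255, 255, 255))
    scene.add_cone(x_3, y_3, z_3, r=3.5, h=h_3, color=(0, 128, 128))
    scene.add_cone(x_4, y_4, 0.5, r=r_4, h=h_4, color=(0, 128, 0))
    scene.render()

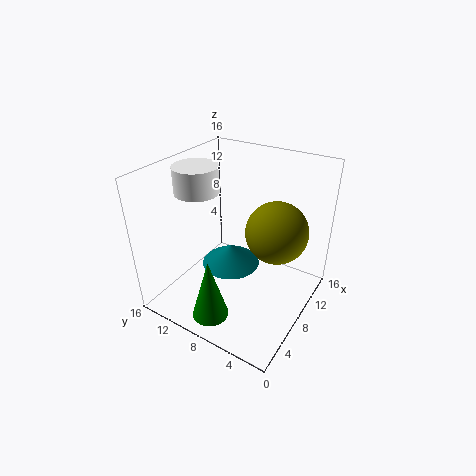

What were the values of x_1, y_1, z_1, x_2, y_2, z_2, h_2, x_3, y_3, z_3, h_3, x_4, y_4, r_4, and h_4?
x_1 = 10.5; y_1 = 4.5; z_1 = 8.5; x_2 = 7.5; y_2 = 13; z_2 = 12.5; h_2 = 3; x_3 = 9.5; y_3 = 10; z_3 = 3; h_3 = 2.5; x_4 = 3; y_4 = 8.5; r_4 = 2; h_4 = 7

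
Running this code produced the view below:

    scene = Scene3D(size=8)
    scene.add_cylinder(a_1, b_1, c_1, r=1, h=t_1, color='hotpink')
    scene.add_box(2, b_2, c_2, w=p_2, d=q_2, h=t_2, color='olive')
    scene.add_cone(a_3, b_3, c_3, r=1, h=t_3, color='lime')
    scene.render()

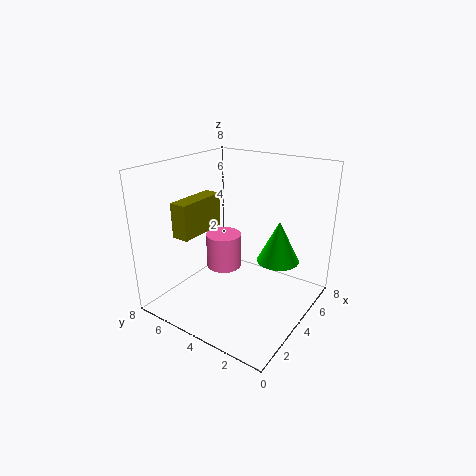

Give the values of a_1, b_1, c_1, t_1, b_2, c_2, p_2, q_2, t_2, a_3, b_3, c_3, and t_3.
a_1 = 4; b_1 = 5; c_1 = 2; t_1 = 2; b_2 = 6; c_2 = 4; p_2 = 3; q_2 = 1; t_2 = 2; a_3 = 3; b_3 = 1; c_3 = 4; t_3 = 2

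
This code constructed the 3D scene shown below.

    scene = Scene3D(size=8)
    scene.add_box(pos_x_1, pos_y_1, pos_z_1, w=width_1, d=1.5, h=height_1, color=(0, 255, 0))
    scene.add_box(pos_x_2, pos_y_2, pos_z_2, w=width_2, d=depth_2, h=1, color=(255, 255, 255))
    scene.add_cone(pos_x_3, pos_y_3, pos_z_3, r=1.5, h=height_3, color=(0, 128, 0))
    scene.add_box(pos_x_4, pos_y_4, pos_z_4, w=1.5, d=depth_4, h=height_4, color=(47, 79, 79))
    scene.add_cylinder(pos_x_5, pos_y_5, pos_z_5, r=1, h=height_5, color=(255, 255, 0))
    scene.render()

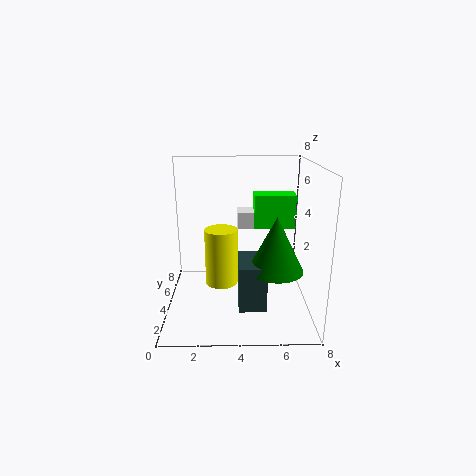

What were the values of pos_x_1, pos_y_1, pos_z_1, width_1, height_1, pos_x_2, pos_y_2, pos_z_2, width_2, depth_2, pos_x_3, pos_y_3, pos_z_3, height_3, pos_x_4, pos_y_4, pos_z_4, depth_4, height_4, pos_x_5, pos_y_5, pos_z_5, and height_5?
pos_x_1 = 5; pos_y_1 = 5.5; pos_z_1 = 4; width_1 = 2.5; height_1 = 2; pos_x_2 = 4; pos_y_2 = 5.5; pos_z_2 = 4; width_2 = 2.5; depth_2 = 1.5; pos_x_3 = 6; pos_y_3 = 3; pos_z_3 = 2.5; height_3 = 3; pos_x_4 = 4; pos_y_4 = 2; pos_z_4 = 0.5; depth_4 = 2.5; height_4 = 2.5; pos_x_5 = 3; pos_y_5 = 5.5; pos_z_5 = 0.5; height_5 = 3.5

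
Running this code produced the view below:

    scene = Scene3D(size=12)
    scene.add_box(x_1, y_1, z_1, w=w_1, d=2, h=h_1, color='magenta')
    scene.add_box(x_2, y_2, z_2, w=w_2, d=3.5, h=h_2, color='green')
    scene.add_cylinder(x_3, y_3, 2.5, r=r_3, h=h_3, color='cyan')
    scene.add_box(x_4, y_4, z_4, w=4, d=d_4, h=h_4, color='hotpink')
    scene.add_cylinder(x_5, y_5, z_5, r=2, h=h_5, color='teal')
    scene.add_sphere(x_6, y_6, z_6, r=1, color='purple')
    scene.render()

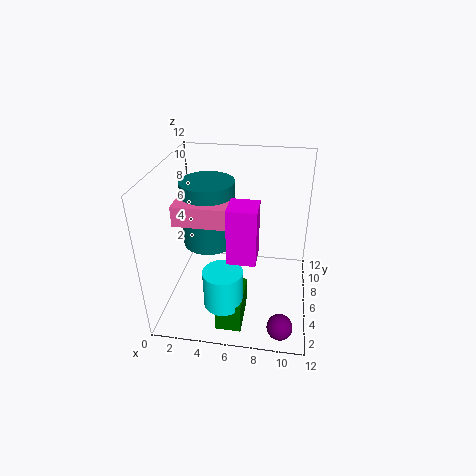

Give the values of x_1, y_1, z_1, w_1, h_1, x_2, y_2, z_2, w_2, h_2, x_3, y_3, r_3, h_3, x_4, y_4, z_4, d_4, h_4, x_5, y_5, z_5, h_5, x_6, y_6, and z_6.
x_1 = 6, y_1 = 1, z_1 = 7, w_1 = 2, h_1 = 4, x_2 = 5, y_2 = 1, z_2 = 0.5, w_2 = 2, h_2 = 2.5, x_3 = 5.5, y_3 = 2, r_3 = 1.5, h_3 = 3, x_4 = 2, y_4 = 2, z_4 = 9, d_4 = 2, h_4 = 1.5, x_5 = 4, y_5 = 4.5, z_5 = 6.5, h_5 = 5, x_6 = 10, y_6 = 1.5, z_6 = 1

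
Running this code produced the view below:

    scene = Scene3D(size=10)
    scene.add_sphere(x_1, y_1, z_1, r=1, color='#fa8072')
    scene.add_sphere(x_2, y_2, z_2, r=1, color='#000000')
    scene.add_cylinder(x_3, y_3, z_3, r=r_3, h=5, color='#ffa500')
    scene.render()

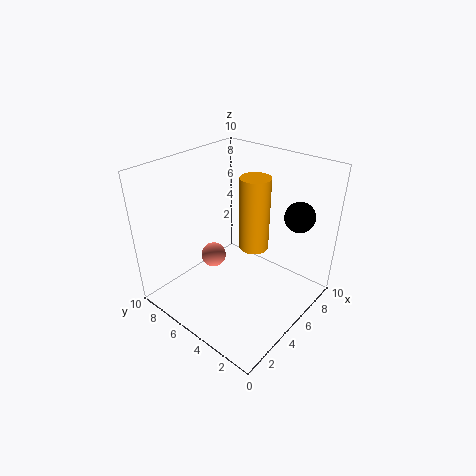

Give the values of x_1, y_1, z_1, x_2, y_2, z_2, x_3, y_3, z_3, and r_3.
x_1 = 6; y_1 = 8.5; z_1 = 1.5; x_2 = 7; y_2 = 1.5; z_2 = 7; x_3 = 5.5; y_3 = 4; z_3 = 4.5; r_3 = 1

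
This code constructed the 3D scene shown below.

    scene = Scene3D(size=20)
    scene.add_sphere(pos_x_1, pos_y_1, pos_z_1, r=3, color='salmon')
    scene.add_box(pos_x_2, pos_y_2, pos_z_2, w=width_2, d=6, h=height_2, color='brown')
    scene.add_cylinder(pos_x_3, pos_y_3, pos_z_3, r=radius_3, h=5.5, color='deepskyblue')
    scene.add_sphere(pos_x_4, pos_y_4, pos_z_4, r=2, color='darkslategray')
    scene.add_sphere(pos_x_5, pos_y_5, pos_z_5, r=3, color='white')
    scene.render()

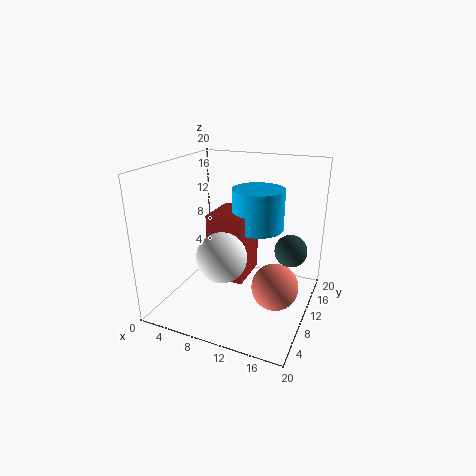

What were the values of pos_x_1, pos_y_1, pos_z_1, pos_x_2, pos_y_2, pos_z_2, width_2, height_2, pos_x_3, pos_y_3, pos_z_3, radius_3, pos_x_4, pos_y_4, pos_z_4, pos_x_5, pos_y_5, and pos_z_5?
pos_x_1 = 16.5, pos_y_1 = 7, pos_z_1 = 5.5, pos_x_2 = 7, pos_y_2 = 6.5, pos_z_2 = 5, width_2 = 5, height_2 = 9, pos_x_3 = 12.5, pos_y_3 = 11, pos_z_3 = 11.5, radius_3 = 3.5, pos_x_4 = 18, pos_y_4 = 8, pos_z_4 = 10.5, pos_x_5 = 11, pos_y_5 = 3, pos_z_5 = 10.5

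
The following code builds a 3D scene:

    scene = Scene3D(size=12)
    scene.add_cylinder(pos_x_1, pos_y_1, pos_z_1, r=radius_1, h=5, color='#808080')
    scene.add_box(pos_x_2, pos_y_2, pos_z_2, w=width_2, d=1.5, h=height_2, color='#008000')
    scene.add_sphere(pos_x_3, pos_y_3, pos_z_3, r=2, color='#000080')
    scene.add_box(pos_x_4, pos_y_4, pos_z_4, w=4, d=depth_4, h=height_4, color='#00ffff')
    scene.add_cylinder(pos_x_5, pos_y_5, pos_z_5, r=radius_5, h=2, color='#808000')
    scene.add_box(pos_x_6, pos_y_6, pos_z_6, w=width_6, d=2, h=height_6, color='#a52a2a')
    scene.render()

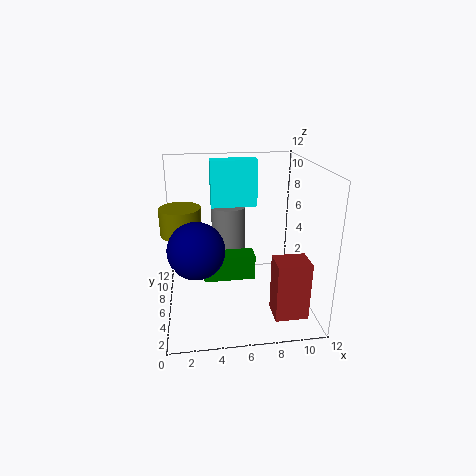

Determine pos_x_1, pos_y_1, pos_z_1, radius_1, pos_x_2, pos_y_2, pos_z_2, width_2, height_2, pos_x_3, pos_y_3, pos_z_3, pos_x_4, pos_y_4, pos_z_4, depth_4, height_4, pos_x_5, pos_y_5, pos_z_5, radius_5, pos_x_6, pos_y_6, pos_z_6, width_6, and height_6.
pos_x_1 = 5.5
pos_y_1 = 8.5
pos_z_1 = 3
radius_1 = 1.5
pos_x_2 = 3
pos_y_2 = 3.5
pos_z_2 = 3.5
width_2 = 4
height_2 = 2
pos_x_3 = 2.5
pos_y_3 = 2
pos_z_3 = 7
pos_x_4 = 4
pos_y_4 = 8
pos_z_4 = 8
depth_4 = 1.5
height_4 = 4
pos_x_5 = 1.5
pos_y_5 = 4
pos_z_5 = 7.5
radius_5 = 1.5
pos_x_6 = 8
pos_y_6 = 0.5
pos_z_6 = 1.5
width_6 = 2.5
height_6 = 4.5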